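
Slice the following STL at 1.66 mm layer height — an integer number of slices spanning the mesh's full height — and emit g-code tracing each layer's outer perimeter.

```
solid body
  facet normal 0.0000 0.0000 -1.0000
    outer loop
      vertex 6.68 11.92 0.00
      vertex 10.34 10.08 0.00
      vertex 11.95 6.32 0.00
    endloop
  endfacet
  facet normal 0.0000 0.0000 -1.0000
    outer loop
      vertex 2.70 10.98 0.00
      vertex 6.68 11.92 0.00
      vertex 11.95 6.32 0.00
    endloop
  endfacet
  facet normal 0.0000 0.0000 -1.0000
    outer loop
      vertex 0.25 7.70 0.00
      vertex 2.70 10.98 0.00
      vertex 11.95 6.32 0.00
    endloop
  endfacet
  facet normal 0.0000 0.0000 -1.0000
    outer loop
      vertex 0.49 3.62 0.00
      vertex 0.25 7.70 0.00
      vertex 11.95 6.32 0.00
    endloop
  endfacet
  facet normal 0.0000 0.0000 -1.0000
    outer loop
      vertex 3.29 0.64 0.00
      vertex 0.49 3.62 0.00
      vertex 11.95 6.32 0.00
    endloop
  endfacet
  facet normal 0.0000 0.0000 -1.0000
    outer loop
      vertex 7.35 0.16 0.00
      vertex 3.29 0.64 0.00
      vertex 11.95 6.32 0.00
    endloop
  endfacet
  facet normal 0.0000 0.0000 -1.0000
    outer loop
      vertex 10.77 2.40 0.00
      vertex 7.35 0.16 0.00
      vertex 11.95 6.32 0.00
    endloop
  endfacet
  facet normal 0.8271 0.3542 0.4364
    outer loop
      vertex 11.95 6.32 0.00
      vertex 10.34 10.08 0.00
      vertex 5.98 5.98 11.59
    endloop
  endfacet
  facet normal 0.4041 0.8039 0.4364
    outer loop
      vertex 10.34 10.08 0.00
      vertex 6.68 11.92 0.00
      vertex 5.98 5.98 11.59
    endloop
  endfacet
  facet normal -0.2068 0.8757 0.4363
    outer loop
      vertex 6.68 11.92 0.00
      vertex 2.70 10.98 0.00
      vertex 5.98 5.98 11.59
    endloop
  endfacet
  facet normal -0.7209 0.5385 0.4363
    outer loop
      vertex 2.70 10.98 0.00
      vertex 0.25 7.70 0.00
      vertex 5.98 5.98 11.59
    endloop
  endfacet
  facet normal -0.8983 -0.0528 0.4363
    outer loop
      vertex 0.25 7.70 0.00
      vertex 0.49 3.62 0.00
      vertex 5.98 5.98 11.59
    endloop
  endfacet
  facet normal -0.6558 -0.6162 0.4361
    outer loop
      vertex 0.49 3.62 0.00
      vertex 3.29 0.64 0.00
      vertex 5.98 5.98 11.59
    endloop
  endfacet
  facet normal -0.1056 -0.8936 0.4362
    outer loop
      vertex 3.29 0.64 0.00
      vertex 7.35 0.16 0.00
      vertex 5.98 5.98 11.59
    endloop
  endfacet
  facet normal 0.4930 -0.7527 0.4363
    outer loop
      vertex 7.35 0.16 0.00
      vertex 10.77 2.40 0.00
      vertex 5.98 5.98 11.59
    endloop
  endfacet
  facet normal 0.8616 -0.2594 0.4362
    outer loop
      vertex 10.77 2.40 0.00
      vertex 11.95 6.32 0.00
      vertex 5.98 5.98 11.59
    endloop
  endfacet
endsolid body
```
; perimeter-only toolpath
G21 ; units = mm
G90 ; absolute positioning
G28 ; home
; layer 1
G0 Z1.66
G0 X11.10 Y6.27
G1 X9.72 Y9.49
G1 X6.58 Y11.07
G1 X3.17 Y10.27
G1 X1.07 Y7.45
G1 X1.27 Y3.96
G1 X3.67 Y1.40
G1 X7.15 Y0.99
G1 X10.09 Y2.91
G1 X11.10 Y6.27
; layer 2
G0 Z3.31
G0 X10.24 Y6.22
G1 X9.09 Y8.91
G1 X6.48 Y10.22
G1 X3.64 Y9.55
G1 X1.89 Y7.21
G1 X2.06 Y4.29
G1 X4.06 Y2.17
G1 X6.96 Y1.82
G1 X9.40 Y3.42
G1 X10.24 Y6.22
; layer 3
G0 Z4.97
G0 X9.39 Y6.17
G1 X8.47 Y8.32
G1 X6.38 Y9.37
G1 X4.11 Y8.84
G1 X2.71 Y6.96
G1 X2.84 Y4.63
G1 X4.44 Y2.93
G1 X6.76 Y2.65
G1 X8.72 Y3.93
G1 X9.39 Y6.17
; layer 4
G0 Z6.62
G0 X8.54 Y6.13
G1 X7.85 Y7.74
G1 X6.28 Y8.53
G1 X4.57 Y8.12
G1 X3.52 Y6.72
G1 X3.63 Y4.97
G1 X4.83 Y3.69
G1 X6.57 Y3.49
G1 X8.03 Y4.45
G1 X8.54 Y6.13
; layer 5
G0 Z8.28
G0 X7.69 Y6.08
G1 X7.23 Y7.15
G1 X6.18 Y7.68
G1 X5.04 Y7.41
G1 X4.34 Y6.47
G1 X4.41 Y5.31
G1 X5.21 Y4.45
G1 X6.37 Y4.32
G1 X7.35 Y4.96
G1 X7.69 Y6.08
; layer 6
G0 Z9.93
G0 X6.83 Y6.03
G1 X6.60 Y6.57
G1 X6.08 Y6.83
G1 X5.51 Y6.69
G1 X5.16 Y6.23
G1 X5.20 Y5.64
G1 X5.60 Y5.22
G1 X6.18 Y5.15
G1 X6.66 Y5.47
G1 X6.83 Y6.03
M2 ; end

The solid is a regular 9-sided pyramid, base circumscribed radius ≈ 5.98 mm, apex at z ≈ 11.6 mm. Slicing at Δz = 1.66 mm — 7 equal slices spanning the solid's height, so layer i sits at z = i·h/7 — gives 6 non-empty perimeters. Each is a 9-segment closed polygon; G0 lifts to the layer z and rapids to the start vertex, then G1 traces the edges. The cross-section shrinks linearly with z (the slice at the apex is degenerate and omitted).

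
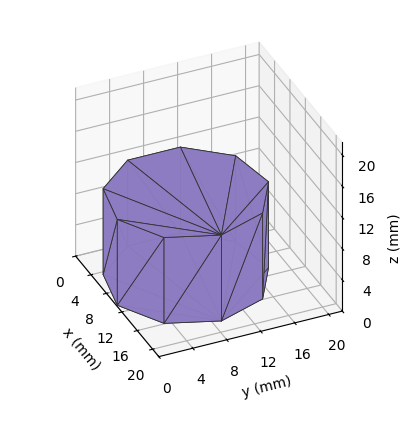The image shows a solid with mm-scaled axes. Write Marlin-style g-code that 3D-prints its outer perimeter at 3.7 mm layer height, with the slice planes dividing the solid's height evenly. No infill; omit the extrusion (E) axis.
Reading the render: the shape is a regular 9-sided prism (a cylinder approximated with 9 flat sides), circumscribed radius ≈ 9 mm, height ≈ 11 mm (dimensions read to the nearest mm from the axis ticks). For the g-code, the solid's height is divided into equal slices at the stated Δz and each level perimeter traced with G1 moves after a G0 lift.

; perimeter-only toolpath
G21 ; units = mm
G90 ; absolute positioning
G28 ; home
; layer 1
G0 Z3.7
G0 X18.0 Y9.0
G1 X15.9 Y14.8
G1 X10.6 Y17.9
G1 X4.5 Y16.8
G1 X0.5 Y12.1
G1 X0.5 Y5.9
G1 X4.5 Y1.2
G1 X10.6 Y0.1
G1 X15.9 Y3.2
G1 X18.0 Y9.0
; layer 2
G0 Z7.3
G0 X18.0 Y9.0
G1 X15.9 Y14.8
G1 X10.6 Y17.9
G1 X4.5 Y16.8
G1 X0.5 Y12.1
G1 X0.5 Y5.9
G1 X4.5 Y1.2
G1 X10.6 Y0.1
G1 X15.9 Y3.2
G1 X18.0 Y9.0
; layer 3
G0 Z11.0
G0 X18.0 Y9.0
G1 X15.9 Y14.8
G1 X10.6 Y17.9
G1 X4.5 Y16.8
G1 X0.5 Y12.1
G1 X0.5 Y5.9
G1 X4.5 Y1.2
G1 X10.6 Y0.1
G1 X15.9 Y3.2
G1 X18.0 Y9.0
M2 ; end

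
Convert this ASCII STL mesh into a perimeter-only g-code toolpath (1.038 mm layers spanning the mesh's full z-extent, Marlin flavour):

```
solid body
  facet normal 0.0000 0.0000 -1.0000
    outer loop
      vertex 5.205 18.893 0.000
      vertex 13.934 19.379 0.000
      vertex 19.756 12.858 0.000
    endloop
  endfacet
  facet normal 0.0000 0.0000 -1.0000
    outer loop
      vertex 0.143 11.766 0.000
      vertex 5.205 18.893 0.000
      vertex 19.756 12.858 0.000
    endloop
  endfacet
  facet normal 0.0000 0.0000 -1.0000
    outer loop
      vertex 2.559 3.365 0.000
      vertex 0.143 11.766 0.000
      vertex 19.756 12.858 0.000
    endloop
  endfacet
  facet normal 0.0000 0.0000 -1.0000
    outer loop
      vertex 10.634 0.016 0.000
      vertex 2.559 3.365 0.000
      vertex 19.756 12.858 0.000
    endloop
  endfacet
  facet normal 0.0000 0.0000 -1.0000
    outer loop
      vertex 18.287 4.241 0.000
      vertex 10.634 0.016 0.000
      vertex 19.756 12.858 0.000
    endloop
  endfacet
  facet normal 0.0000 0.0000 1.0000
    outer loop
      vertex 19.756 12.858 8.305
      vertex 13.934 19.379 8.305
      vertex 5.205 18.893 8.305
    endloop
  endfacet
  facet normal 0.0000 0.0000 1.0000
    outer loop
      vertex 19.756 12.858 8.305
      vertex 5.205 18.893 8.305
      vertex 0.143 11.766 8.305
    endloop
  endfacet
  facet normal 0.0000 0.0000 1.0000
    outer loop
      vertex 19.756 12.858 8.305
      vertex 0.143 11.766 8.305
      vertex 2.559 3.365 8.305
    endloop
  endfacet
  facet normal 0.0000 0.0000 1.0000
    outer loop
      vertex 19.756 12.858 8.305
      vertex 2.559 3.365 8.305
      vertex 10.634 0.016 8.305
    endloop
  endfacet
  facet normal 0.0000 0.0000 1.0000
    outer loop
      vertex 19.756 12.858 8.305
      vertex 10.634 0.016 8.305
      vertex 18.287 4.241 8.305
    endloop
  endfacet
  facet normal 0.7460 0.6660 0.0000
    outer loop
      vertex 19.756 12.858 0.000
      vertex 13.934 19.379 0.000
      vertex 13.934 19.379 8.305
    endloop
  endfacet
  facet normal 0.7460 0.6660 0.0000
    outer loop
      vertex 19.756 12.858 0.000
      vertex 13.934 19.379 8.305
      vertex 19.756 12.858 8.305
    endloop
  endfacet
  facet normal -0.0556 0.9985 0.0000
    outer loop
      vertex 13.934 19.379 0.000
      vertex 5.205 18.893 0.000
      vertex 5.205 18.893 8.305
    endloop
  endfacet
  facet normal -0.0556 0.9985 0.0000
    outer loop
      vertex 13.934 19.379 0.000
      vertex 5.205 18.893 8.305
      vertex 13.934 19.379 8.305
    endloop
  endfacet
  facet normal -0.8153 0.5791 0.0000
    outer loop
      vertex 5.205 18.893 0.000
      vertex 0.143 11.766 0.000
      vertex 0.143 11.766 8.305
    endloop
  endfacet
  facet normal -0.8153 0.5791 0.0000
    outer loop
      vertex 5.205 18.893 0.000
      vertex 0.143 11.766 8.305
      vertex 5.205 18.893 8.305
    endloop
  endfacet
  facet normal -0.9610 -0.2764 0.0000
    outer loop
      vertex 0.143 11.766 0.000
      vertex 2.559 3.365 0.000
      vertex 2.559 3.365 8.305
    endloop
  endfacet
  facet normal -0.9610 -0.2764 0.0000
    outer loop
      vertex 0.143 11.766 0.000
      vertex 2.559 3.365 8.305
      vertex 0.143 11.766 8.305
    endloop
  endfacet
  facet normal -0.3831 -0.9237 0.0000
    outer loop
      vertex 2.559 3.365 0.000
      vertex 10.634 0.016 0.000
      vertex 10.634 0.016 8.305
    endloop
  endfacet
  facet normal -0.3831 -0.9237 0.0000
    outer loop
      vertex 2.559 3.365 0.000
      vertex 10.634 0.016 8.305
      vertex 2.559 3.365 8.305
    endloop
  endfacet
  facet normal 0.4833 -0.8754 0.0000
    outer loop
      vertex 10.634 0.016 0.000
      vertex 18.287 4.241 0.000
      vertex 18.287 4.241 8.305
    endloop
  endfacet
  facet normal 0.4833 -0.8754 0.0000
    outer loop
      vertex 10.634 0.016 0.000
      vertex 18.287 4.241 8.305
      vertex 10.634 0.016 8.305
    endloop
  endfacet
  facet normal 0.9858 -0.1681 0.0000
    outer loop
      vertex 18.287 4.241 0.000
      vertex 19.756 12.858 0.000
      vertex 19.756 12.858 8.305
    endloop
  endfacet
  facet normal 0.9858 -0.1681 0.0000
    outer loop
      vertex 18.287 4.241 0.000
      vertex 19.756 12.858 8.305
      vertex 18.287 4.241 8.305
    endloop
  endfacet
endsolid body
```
; perimeter-only toolpath
G21 ; units = mm
G90 ; absolute positioning
G28 ; home
; layer 1
G0 Z1.038
G0 X19.756 Y12.858
G1 X13.934 Y19.379
G1 X5.205 Y18.893
G1 X0.143 Y11.766
G1 X2.559 Y3.365
G1 X10.634 Y0.016
G1 X18.287 Y4.241
G1 X19.756 Y12.858
; layer 2
G0 Z2.076
G0 X19.756 Y12.858
G1 X13.934 Y19.379
G1 X5.205 Y18.893
G1 X0.143 Y11.766
G1 X2.559 Y3.365
G1 X10.634 Y0.016
G1 X18.287 Y4.241
G1 X19.756 Y12.858
; layer 3
G0 Z3.114
G0 X19.756 Y12.858
G1 X13.934 Y19.379
G1 X5.205 Y18.893
G1 X0.143 Y11.766
G1 X2.559 Y3.365
G1 X10.634 Y0.016
G1 X18.287 Y4.241
G1 X19.756 Y12.858
; layer 4
G0 Z4.152
G0 X19.756 Y12.858
G1 X13.934 Y19.379
G1 X5.205 Y18.893
G1 X0.143 Y11.766
G1 X2.559 Y3.365
G1 X10.634 Y0.016
G1 X18.287 Y4.241
G1 X19.756 Y12.858
; layer 5
G0 Z5.191
G0 X19.756 Y12.858
G1 X13.934 Y19.379
G1 X5.205 Y18.893
G1 X0.143 Y11.766
G1 X2.559 Y3.365
G1 X10.634 Y0.016
G1 X18.287 Y4.241
G1 X19.756 Y12.858
; layer 6
G0 Z6.229
G0 X19.756 Y12.858
G1 X13.934 Y19.379
G1 X5.205 Y18.893
G1 X0.143 Y11.766
G1 X2.559 Y3.365
G1 X10.634 Y0.016
G1 X18.287 Y4.241
G1 X19.756 Y12.858
; layer 7
G0 Z7.267
G0 X19.756 Y12.858
G1 X13.934 Y19.379
G1 X5.205 Y18.893
G1 X0.143 Y11.766
G1 X2.559 Y3.365
G1 X10.634 Y0.016
G1 X18.287 Y4.241
G1 X19.756 Y12.858
; layer 8
G0 Z8.305
G0 X19.756 Y12.858
G1 X13.934 Y19.379
G1 X5.205 Y18.893
G1 X0.143 Y11.766
G1 X2.559 Y3.365
G1 X10.634 Y0.016
G1 X18.287 Y4.241
G1 X19.756 Y12.858
M2 ; end

The solid is a regular 7-sided prism (a cylinder approximated with 7 flat sides), circumscribed radius ≈ 10.1 mm, height ≈ 8.3 mm. Slicing at Δz = 1.038 mm — 8 equal slices spanning the solid's height, so layer i sits at z = i·h/8 — gives 8 non-empty perimeters. Each is a 7-segment closed polygon; G0 lifts to the layer z and rapids to the start vertex, then G1 traces the edges.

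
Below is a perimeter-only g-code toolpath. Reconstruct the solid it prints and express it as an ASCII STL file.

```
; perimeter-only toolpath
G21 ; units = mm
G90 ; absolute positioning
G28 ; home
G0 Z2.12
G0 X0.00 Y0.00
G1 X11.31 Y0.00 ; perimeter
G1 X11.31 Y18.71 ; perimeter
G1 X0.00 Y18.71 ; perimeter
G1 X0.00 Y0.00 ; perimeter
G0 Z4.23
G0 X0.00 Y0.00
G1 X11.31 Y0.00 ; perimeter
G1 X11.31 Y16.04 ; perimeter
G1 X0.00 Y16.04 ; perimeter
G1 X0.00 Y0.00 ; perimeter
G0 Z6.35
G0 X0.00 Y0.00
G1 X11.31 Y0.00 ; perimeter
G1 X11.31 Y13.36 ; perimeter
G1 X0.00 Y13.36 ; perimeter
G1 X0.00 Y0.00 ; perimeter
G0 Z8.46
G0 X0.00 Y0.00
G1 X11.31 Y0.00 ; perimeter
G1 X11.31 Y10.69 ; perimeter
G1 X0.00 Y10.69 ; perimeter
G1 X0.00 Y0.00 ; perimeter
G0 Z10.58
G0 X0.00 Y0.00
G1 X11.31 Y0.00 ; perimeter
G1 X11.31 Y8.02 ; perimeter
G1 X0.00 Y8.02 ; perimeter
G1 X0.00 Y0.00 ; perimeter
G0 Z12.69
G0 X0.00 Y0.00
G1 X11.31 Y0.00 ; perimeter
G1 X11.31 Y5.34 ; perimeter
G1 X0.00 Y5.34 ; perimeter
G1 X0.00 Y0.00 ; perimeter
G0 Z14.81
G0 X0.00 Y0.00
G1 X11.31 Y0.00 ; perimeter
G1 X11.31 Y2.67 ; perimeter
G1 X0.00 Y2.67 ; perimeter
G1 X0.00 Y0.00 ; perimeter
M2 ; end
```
solid part
  facet normal 0.0000 0.0000 -1.0000
    outer loop
      vertex 11.31 21.38 0.00
      vertex 11.31 0.00 0.00
      vertex 0.00 0.00 0.00
    endloop
  endfacet
  facet normal 0.0000 0.0000 -1.0000
    outer loop
      vertex 0.00 21.38 0.00
      vertex 11.31 21.38 0.00
      vertex 0.00 0.00 0.00
    endloop
  endfacet
  facet normal 0.0000 -1.0000 0.0000
    outer loop
      vertex 0.00 0.00 0.00
      vertex 11.31 0.00 0.00
      vertex 11.31 0.00 16.92
    endloop
  endfacet
  facet normal 0.0000 -1.0000 0.0000
    outer loop
      vertex 0.00 0.00 0.00
      vertex 11.31 0.00 16.92
      vertex 0.00 0.00 16.92
    endloop
  endfacet
  facet normal 0.0000 0.6206 0.7841
    outer loop
      vertex 0.00 0.00 16.92
      vertex 11.31 0.00 16.92
      vertex 11.31 21.38 0.00
    endloop
  endfacet
  facet normal 0.0000 0.6206 0.7841
    outer loop
      vertex 0.00 0.00 16.92
      vertex 11.31 21.38 0.00
      vertex 0.00 21.38 0.00
    endloop
  endfacet
  facet normal -1.0000 0.0000 0.0000
    outer loop
      vertex 0.00 0.00 16.92
      vertex 0.00 21.38 0.00
      vertex 0.00 0.00 0.00
    endloop
  endfacet
  facet normal 1.0000 0.0000 0.0000
    outer loop
      vertex 11.31 0.00 0.00
      vertex 11.31 21.38 0.00
      vertex 11.31 0.00 16.92
    endloop
  endfacet
endsolid part

The G0 Z moves step by Δz≈2.12 mm. The G1 loops shrink linearly with z, so the solid tapers from its base footprint up to z≈16.9. Closing with a flat bottom cap and the tapered top and triangulating gives 8 facets — a wedge (ramp): 11.3 × 21.4 mm base, rising to 16.9 mm along the y=0 edge and sloping linearly to z=0 at y=21.4.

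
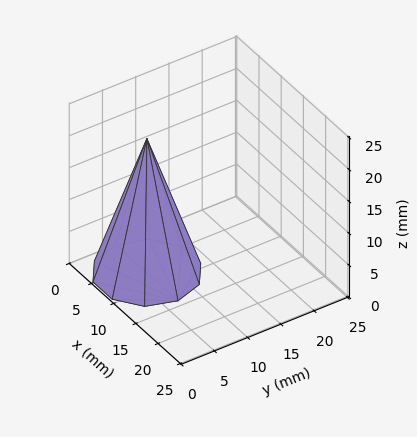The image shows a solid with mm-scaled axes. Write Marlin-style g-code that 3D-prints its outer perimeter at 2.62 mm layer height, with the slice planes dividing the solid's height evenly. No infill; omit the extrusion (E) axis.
Reading the render: the shape is a regular 10-sided pyramid, base circumscribed radius ≈ 7 mm, apex at z ≈ 21 mm (dimensions read to the nearest mm from the axis ticks). For the g-code, the solid's height is divided into equal slices at the stated Δz and each level perimeter traced with G1 moves after a G0 lift.

; perimeter-only toolpath
G21 ; units = mm
G90 ; absolute positioning
G28 ; home
; layer 1
G0 Z2.62
G0 X13.12 Y7.00
G1 X11.95 Y10.60
G1 X8.89 Y12.83
G1 X5.11 Y12.83
G1 X2.05 Y10.60
G1 X0.88 Y7.00
G1 X2.05 Y3.40
G1 X5.11 Y1.17
G1 X8.89 Y1.17
G1 X11.95 Y3.40
G1 X13.12 Y7.00
; layer 2
G0 Z5.25
G0 X12.25 Y7.00
G1 X11.25 Y10.08
G1 X8.62 Y12.00
G1 X5.38 Y12.00
G1 X2.75 Y10.08
G1 X1.75 Y7.00
G1 X2.75 Y3.92
G1 X5.38 Y2.00
G1 X8.62 Y2.00
G1 X11.25 Y3.92
G1 X12.25 Y7.00
; layer 3
G0 Z7.88
G0 X11.38 Y7.00
G1 X10.54 Y9.57
G1 X8.35 Y11.16
G1 X5.65 Y11.16
G1 X3.46 Y9.57
G1 X2.62 Y7.00
G1 X3.46 Y4.43
G1 X5.65 Y2.84
G1 X8.35 Y2.84
G1 X10.54 Y4.43
G1 X11.38 Y7.00
; layer 4
G0 Z10.50
G0 X10.50 Y7.00
G1 X9.83 Y9.05
G1 X8.08 Y10.33
G1 X5.92 Y10.33
G1 X4.17 Y9.05
G1 X3.50 Y7.00
G1 X4.17 Y4.95
G1 X5.92 Y3.67
G1 X8.08 Y3.67
G1 X9.83 Y4.95
G1 X10.50 Y7.00
; layer 5
G0 Z13.12
G0 X9.62 Y7.00
G1 X9.12 Y8.54
G1 X7.81 Y9.50
G1 X6.19 Y9.50
G1 X4.88 Y8.54
G1 X4.38 Y7.00
G1 X4.88 Y5.46
G1 X6.19 Y4.50
G1 X7.81 Y4.50
G1 X9.12 Y5.46
G1 X9.62 Y7.00
; layer 6
G0 Z15.75
G0 X8.75 Y7.00
G1 X8.41 Y8.03
G1 X7.54 Y8.66
G1 X6.46 Y8.66
G1 X5.58 Y8.03
G1 X5.25 Y7.00
G1 X5.58 Y5.97
G1 X6.46 Y5.33
G1 X7.54 Y5.33
G1 X8.41 Y5.97
G1 X8.75 Y7.00
; layer 7
G0 Z18.38
G0 X7.88 Y7.00
G1 X7.71 Y7.51
G1 X7.27 Y7.83
G1 X6.73 Y7.83
G1 X6.29 Y7.51
G1 X6.12 Y7.00
G1 X6.29 Y6.49
G1 X6.73 Y6.17
G1 X7.27 Y6.17
G1 X7.71 Y6.49
G1 X7.88 Y7.00
M2 ; end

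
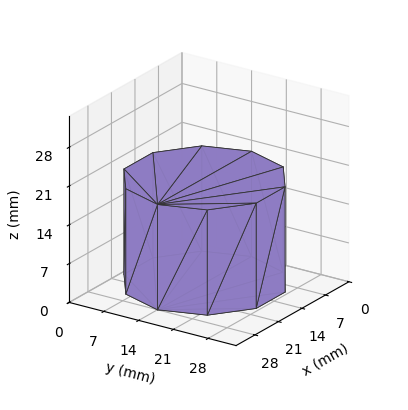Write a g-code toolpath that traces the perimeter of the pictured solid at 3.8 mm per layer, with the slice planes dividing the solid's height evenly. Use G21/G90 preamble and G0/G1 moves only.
Reading the render: the shape is a regular 10-sided prism (a cylinder approximated with 10 flat sides), circumscribed radius ≈ 14 mm, height ≈ 19 mm (dimensions read to the nearest mm from the axis ticks). For the g-code, the solid's height is divided into equal slices at the stated Δz and each level perimeter traced with G1 moves after a G0 lift.

; perimeter-only toolpath
G21 ; units = mm
G90 ; absolute positioning
G28 ; home
; layer 1
G0 Z3.8
G0 X28.0 Y14.0
G1 X25.3 Y22.2
G1 X18.3 Y27.3
G1 X9.7 Y27.3
G1 X2.7 Y22.2
G1 X0.0 Y14.0
G1 X2.7 Y5.8
G1 X9.7 Y0.7
G1 X18.3 Y0.7
G1 X25.3 Y5.8
G1 X28.0 Y14.0
; layer 2
G0 Z7.6
G0 X28.0 Y14.0
G1 X25.3 Y22.2
G1 X18.3 Y27.3
G1 X9.7 Y27.3
G1 X2.7 Y22.2
G1 X0.0 Y14.0
G1 X2.7 Y5.8
G1 X9.7 Y0.7
G1 X18.3 Y0.7
G1 X25.3 Y5.8
G1 X28.0 Y14.0
; layer 3
G0 Z11.4
G0 X28.0 Y14.0
G1 X25.3 Y22.2
G1 X18.3 Y27.3
G1 X9.7 Y27.3
G1 X2.7 Y22.2
G1 X0.0 Y14.0
G1 X2.7 Y5.8
G1 X9.7 Y0.7
G1 X18.3 Y0.7
G1 X25.3 Y5.8
G1 X28.0 Y14.0
; layer 4
G0 Z15.2
G0 X28.0 Y14.0
G1 X25.3 Y22.2
G1 X18.3 Y27.3
G1 X9.7 Y27.3
G1 X2.7 Y22.2
G1 X0.0 Y14.0
G1 X2.7 Y5.8
G1 X9.7 Y0.7
G1 X18.3 Y0.7
G1 X25.3 Y5.8
G1 X28.0 Y14.0
; layer 5
G0 Z19.0
G0 X28.0 Y14.0
G1 X25.3 Y22.2
G1 X18.3 Y27.3
G1 X9.7 Y27.3
G1 X2.7 Y22.2
G1 X0.0 Y14.0
G1 X2.7 Y5.8
G1 X9.7 Y0.7
G1 X18.3 Y0.7
G1 X25.3 Y5.8
G1 X28.0 Y14.0
M2 ; end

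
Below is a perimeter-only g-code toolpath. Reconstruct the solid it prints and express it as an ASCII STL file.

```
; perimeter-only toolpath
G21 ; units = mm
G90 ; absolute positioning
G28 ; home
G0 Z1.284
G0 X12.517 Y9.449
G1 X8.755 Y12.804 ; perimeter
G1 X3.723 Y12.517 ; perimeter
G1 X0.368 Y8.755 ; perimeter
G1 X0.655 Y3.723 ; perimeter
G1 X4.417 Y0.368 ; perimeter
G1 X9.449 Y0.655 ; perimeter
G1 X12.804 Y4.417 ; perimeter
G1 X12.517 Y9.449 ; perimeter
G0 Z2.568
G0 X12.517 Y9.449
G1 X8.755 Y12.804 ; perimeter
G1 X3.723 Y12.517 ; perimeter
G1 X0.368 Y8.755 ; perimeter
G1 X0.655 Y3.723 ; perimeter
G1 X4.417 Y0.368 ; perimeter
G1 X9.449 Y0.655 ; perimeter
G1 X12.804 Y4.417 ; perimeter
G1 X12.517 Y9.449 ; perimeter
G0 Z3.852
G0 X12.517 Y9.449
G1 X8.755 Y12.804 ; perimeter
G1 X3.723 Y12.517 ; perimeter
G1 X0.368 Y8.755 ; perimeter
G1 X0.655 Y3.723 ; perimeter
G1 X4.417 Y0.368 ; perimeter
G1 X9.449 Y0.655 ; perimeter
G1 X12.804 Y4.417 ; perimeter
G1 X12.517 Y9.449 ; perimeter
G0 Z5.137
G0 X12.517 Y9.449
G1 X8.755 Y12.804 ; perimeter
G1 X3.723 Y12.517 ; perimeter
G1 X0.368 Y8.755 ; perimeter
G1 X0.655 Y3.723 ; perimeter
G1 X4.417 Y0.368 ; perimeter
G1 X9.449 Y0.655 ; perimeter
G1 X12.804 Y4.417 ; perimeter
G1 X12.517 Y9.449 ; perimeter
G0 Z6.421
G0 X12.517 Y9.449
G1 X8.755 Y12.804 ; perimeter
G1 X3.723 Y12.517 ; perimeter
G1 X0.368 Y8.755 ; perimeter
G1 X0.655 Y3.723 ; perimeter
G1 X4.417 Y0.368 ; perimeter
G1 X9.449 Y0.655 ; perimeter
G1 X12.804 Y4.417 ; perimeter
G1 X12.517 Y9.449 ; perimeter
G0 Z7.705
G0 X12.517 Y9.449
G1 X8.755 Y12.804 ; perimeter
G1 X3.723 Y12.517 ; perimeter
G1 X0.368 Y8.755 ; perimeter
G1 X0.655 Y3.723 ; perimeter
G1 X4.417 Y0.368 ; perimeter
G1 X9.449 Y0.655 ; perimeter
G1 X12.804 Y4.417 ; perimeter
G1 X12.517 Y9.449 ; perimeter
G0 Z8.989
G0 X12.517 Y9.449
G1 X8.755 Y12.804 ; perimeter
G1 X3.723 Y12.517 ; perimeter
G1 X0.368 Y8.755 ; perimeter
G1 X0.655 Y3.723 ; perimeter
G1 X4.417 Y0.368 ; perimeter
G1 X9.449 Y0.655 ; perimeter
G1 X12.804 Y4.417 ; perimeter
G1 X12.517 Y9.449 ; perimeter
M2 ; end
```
solid part
  facet normal 0.0000 0.0000 -1.0000
    outer loop
      vertex 3.723 12.517 0.000
      vertex 8.755 12.804 0.000
      vertex 12.517 9.449 0.000
    endloop
  endfacet
  facet normal 0.0000 0.0000 -1.0000
    outer loop
      vertex 0.368 8.755 0.000
      vertex 3.723 12.517 0.000
      vertex 12.517 9.449 0.000
    endloop
  endfacet
  facet normal 0.0000 0.0000 -1.0000
    outer loop
      vertex 0.655 3.723 0.000
      vertex 0.368 8.755 0.000
      vertex 12.517 9.449 0.000
    endloop
  endfacet
  facet normal 0.0000 0.0000 -1.0000
    outer loop
      vertex 4.417 0.368 0.000
      vertex 0.655 3.723 0.000
      vertex 12.517 9.449 0.000
    endloop
  endfacet
  facet normal 0.0000 0.0000 -1.0000
    outer loop
      vertex 9.449 0.655 0.000
      vertex 4.417 0.368 0.000
      vertex 12.517 9.449 0.000
    endloop
  endfacet
  facet normal 0.0000 0.0000 -1.0000
    outer loop
      vertex 12.804 4.417 0.000
      vertex 9.449 0.655 0.000
      vertex 12.517 9.449 0.000
    endloop
  endfacet
  facet normal 0.0000 0.0000 1.0000
    outer loop
      vertex 12.517 9.449 8.989
      vertex 8.755 12.804 8.989
      vertex 3.723 12.517 8.989
    endloop
  endfacet
  facet normal 0.0000 0.0000 1.0000
    outer loop
      vertex 12.517 9.449 8.989
      vertex 3.723 12.517 8.989
      vertex 0.368 8.755 8.989
    endloop
  endfacet
  facet normal 0.0000 0.0000 1.0000
    outer loop
      vertex 12.517 9.449 8.989
      vertex 0.368 8.755 8.989
      vertex 0.655 3.723 8.989
    endloop
  endfacet
  facet normal 0.0000 0.0000 1.0000
    outer loop
      vertex 12.517 9.449 8.989
      vertex 0.655 3.723 8.989
      vertex 4.417 0.368 8.989
    endloop
  endfacet
  facet normal 0.0000 0.0000 1.0000
    outer loop
      vertex 12.517 9.449 8.989
      vertex 4.417 0.368 8.989
      vertex 9.449 0.655 8.989
    endloop
  endfacet
  facet normal 0.0000 0.0000 1.0000
    outer loop
      vertex 12.517 9.449 8.989
      vertex 9.449 0.655 8.989
      vertex 12.804 4.417 8.989
    endloop
  endfacet
  facet normal 0.6656 0.7463 0.0000
    outer loop
      vertex 12.517 9.449 0.000
      vertex 8.755 12.804 0.000
      vertex 8.755 12.804 8.989
    endloop
  endfacet
  facet normal 0.6656 0.7463 0.0000
    outer loop
      vertex 12.517 9.449 0.000
      vertex 8.755 12.804 8.989
      vertex 12.517 9.449 8.989
    endloop
  endfacet
  facet normal -0.0569 0.9984 0.0000
    outer loop
      vertex 8.755 12.804 0.000
      vertex 3.723 12.517 0.000
      vertex 3.723 12.517 8.989
    endloop
  endfacet
  facet normal -0.0569 0.9984 0.0000
    outer loop
      vertex 8.755 12.804 0.000
      vertex 3.723 12.517 8.989
      vertex 8.755 12.804 8.989
    endloop
  endfacet
  facet normal -0.7463 0.6656 0.0000
    outer loop
      vertex 3.723 12.517 0.000
      vertex 0.368 8.755 0.000
      vertex 0.368 8.755 8.989
    endloop
  endfacet
  facet normal -0.7463 0.6656 0.0000
    outer loop
      vertex 3.723 12.517 0.000
      vertex 0.368 8.755 8.989
      vertex 3.723 12.517 8.989
    endloop
  endfacet
  facet normal -0.9984 -0.0569 0.0000
    outer loop
      vertex 0.368 8.755 0.000
      vertex 0.655 3.723 0.000
      vertex 0.655 3.723 8.989
    endloop
  endfacet
  facet normal -0.9984 -0.0569 0.0000
    outer loop
      vertex 0.368 8.755 0.000
      vertex 0.655 3.723 8.989
      vertex 0.368 8.755 8.989
    endloop
  endfacet
  facet normal -0.6656 -0.7463 0.0000
    outer loop
      vertex 0.655 3.723 0.000
      vertex 4.417 0.368 0.000
      vertex 4.417 0.368 8.989
    endloop
  endfacet
  facet normal -0.6656 -0.7463 0.0000
    outer loop
      vertex 0.655 3.723 0.000
      vertex 4.417 0.368 8.989
      vertex 0.655 3.723 8.989
    endloop
  endfacet
  facet normal 0.0569 -0.9984 0.0000
    outer loop
      vertex 4.417 0.368 0.000
      vertex 9.449 0.655 0.000
      vertex 9.449 0.655 8.989
    endloop
  endfacet
  facet normal 0.0569 -0.9984 0.0000
    outer loop
      vertex 4.417 0.368 0.000
      vertex 9.449 0.655 8.989
      vertex 4.417 0.368 8.989
    endloop
  endfacet
  facet normal 0.7463 -0.6656 0.0000
    outer loop
      vertex 9.449 0.655 0.000
      vertex 12.804 4.417 0.000
      vertex 12.804 4.417 8.989
    endloop
  endfacet
  facet normal 0.7463 -0.6656 0.0000
    outer loop
      vertex 9.449 0.655 0.000
      vertex 12.804 4.417 8.989
      vertex 9.449 0.655 8.989
    endloop
  endfacet
  facet normal 0.9984 0.0569 0.0000
    outer loop
      vertex 12.804 4.417 0.000
      vertex 12.517 9.449 0.000
      vertex 12.517 9.449 8.989
    endloop
  endfacet
  facet normal 0.9984 0.0569 0.0000
    outer loop
      vertex 12.804 4.417 0.000
      vertex 12.517 9.449 8.989
      vertex 12.804 4.417 8.989
    endloop
  endfacet
endsolid part

The G0 Z moves step by Δz≈1.284 mm. Every layer's G1 loop is the same polygon, so the solid is a straight extrusion of it from z=0 to z≈8.99. Closing with flat bottom and top caps and triangulating gives 28 facets — a regular 8-sided prism (a cylinder approximated with 8 flat sides), circumscribed radius ≈ 6.59 mm, height ≈ 8.99 mm.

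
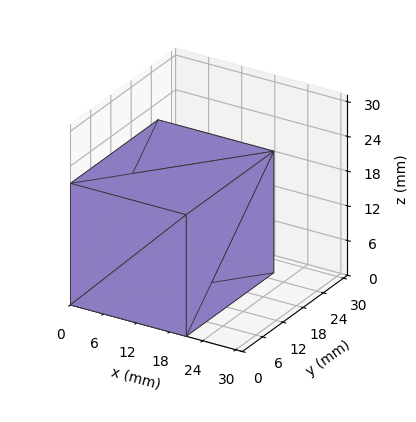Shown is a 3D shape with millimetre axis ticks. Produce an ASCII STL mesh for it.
Reading the render: the shape is a rectangular box, roughly 21 × 26 mm footprint and 21 mm tall (dimensions read to the nearest mm from the axis ticks). For the STL, each face is triangulated and given an outward normal.

solid part
  facet normal 0.0000 0.0000 -1.0000
    outer loop
      vertex 21.00 26.00 0.00
      vertex 21.00 0.00 0.00
      vertex 0.00 0.00 0.00
    endloop
  endfacet
  facet normal 0.0000 0.0000 -1.0000
    outer loop
      vertex 0.00 26.00 0.00
      vertex 21.00 26.00 0.00
      vertex 0.00 0.00 0.00
    endloop
  endfacet
  facet normal 0.0000 0.0000 1.0000
    outer loop
      vertex 0.00 0.00 21.00
      vertex 21.00 0.00 21.00
      vertex 21.00 26.00 21.00
    endloop
  endfacet
  facet normal 0.0000 0.0000 1.0000
    outer loop
      vertex 0.00 0.00 21.00
      vertex 21.00 26.00 21.00
      vertex 0.00 26.00 21.00
    endloop
  endfacet
  facet normal 0.0000 -1.0000 0.0000
    outer loop
      vertex 0.00 0.00 0.00
      vertex 21.00 0.00 0.00
      vertex 21.00 0.00 21.00
    endloop
  endfacet
  facet normal 0.0000 -1.0000 0.0000
    outer loop
      vertex 0.00 0.00 0.00
      vertex 21.00 0.00 21.00
      vertex 0.00 0.00 21.00
    endloop
  endfacet
  facet normal 0.0000 1.0000 0.0000
    outer loop
      vertex 21.00 26.00 21.00
      vertex 21.00 26.00 0.00
      vertex 0.00 26.00 0.00
    endloop
  endfacet
  facet normal 0.0000 1.0000 0.0000
    outer loop
      vertex 0.00 26.00 21.00
      vertex 21.00 26.00 21.00
      vertex 0.00 26.00 0.00
    endloop
  endfacet
  facet normal -1.0000 0.0000 0.0000
    outer loop
      vertex 0.00 26.00 21.00
      vertex 0.00 26.00 0.00
      vertex 0.00 0.00 0.00
    endloop
  endfacet
  facet normal -1.0000 0.0000 0.0000
    outer loop
      vertex 0.00 0.00 21.00
      vertex 0.00 26.00 21.00
      vertex 0.00 0.00 0.00
    endloop
  endfacet
  facet normal 1.0000 0.0000 0.0000
    outer loop
      vertex 21.00 0.00 0.00
      vertex 21.00 26.00 0.00
      vertex 21.00 26.00 21.00
    endloop
  endfacet
  facet normal 1.0000 0.0000 0.0000
    outer loop
      vertex 21.00 0.00 0.00
      vertex 21.00 26.00 21.00
      vertex 21.00 0.00 21.00
    endloop
  endfacet
endsolid part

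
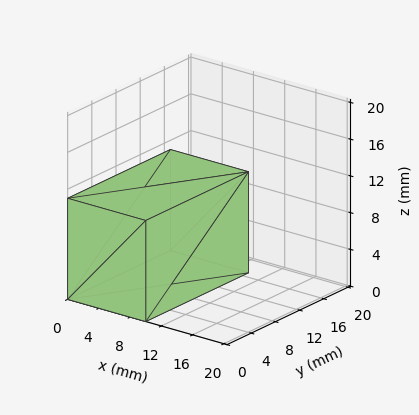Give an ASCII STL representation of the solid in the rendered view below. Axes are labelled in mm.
Reading the render: the shape is a rectangular box, roughly 10 × 17 mm footprint and 11 mm tall (dimensions read to the nearest mm from the axis ticks). For the STL, each face is triangulated and given an outward normal.

solid part
  facet normal 0.0000 0.0000 -1.0000
    outer loop
      vertex 10.00 17.00 0.00
      vertex 10.00 0.00 0.00
      vertex 0.00 0.00 0.00
    endloop
  endfacet
  facet normal 0.0000 0.0000 -1.0000
    outer loop
      vertex 0.00 17.00 0.00
      vertex 10.00 17.00 0.00
      vertex 0.00 0.00 0.00
    endloop
  endfacet
  facet normal 0.0000 0.0000 1.0000
    outer loop
      vertex 0.00 0.00 11.00
      vertex 10.00 0.00 11.00
      vertex 10.00 17.00 11.00
    endloop
  endfacet
  facet normal 0.0000 0.0000 1.0000
    outer loop
      vertex 0.00 0.00 11.00
      vertex 10.00 17.00 11.00
      vertex 0.00 17.00 11.00
    endloop
  endfacet
  facet normal 0.0000 -1.0000 0.0000
    outer loop
      vertex 0.00 0.00 0.00
      vertex 10.00 0.00 0.00
      vertex 10.00 0.00 11.00
    endloop
  endfacet
  facet normal 0.0000 -1.0000 0.0000
    outer loop
      vertex 0.00 0.00 0.00
      vertex 10.00 0.00 11.00
      vertex 0.00 0.00 11.00
    endloop
  endfacet
  facet normal 0.0000 1.0000 0.0000
    outer loop
      vertex 10.00 17.00 11.00
      vertex 10.00 17.00 0.00
      vertex 0.00 17.00 0.00
    endloop
  endfacet
  facet normal 0.0000 1.0000 0.0000
    outer loop
      vertex 0.00 17.00 11.00
      vertex 10.00 17.00 11.00
      vertex 0.00 17.00 0.00
    endloop
  endfacet
  facet normal -1.0000 0.0000 0.0000
    outer loop
      vertex 0.00 17.00 11.00
      vertex 0.00 17.00 0.00
      vertex 0.00 0.00 0.00
    endloop
  endfacet
  facet normal -1.0000 0.0000 0.0000
    outer loop
      vertex 0.00 0.00 11.00
      vertex 0.00 17.00 11.00
      vertex 0.00 0.00 0.00
    endloop
  endfacet
  facet normal 1.0000 0.0000 0.0000
    outer loop
      vertex 10.00 0.00 0.00
      vertex 10.00 17.00 0.00
      vertex 10.00 17.00 11.00
    endloop
  endfacet
  facet normal 1.0000 0.0000 0.0000
    outer loop
      vertex 10.00 0.00 0.00
      vertex 10.00 17.00 11.00
      vertex 10.00 0.00 11.00
    endloop
  endfacet
endsolid part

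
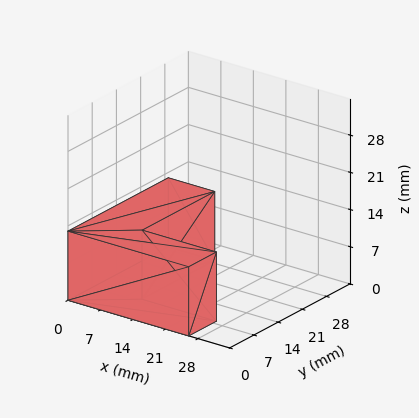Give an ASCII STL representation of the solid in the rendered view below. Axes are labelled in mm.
Reading the render: the shape is an L-shaped prism: outer 26 × 29 mm, arm thicknesses ≈ 8 mm (horizontal) and 10 mm (vertical), extruded 13 mm in z (dimensions read to the nearest mm from the axis ticks). For the STL, each face is triangulated and given an outward normal.

solid part
  facet normal 0.0000 0.0000 -1.0000
    outer loop
      vertex 26.0 8.0 0.0
      vertex 26.0 0.0 0.0
      vertex 0.0 0.0 0.0
    endloop
  endfacet
  facet normal 0.0000 0.0000 -1.0000
    outer loop
      vertex 10.0 8.0 0.0
      vertex 26.0 8.0 0.0
      vertex 0.0 0.0 0.0
    endloop
  endfacet
  facet normal 0.0000 0.0000 -1.0000
    outer loop
      vertex 10.0 29.0 0.0
      vertex 10.0 8.0 0.0
      vertex 0.0 0.0 0.0
    endloop
  endfacet
  facet normal 0.0000 0.0000 -1.0000
    outer loop
      vertex 0.0 29.0 0.0
      vertex 10.0 29.0 0.0
      vertex 0.0 0.0 0.0
    endloop
  endfacet
  facet normal 0.0000 0.0000 1.0000
    outer loop
      vertex 0.0 0.0 13.0
      vertex 26.0 0.0 13.0
      vertex 26.0 8.0 13.0
    endloop
  endfacet
  facet normal 0.0000 0.0000 1.0000
    outer loop
      vertex 0.0 0.0 13.0
      vertex 26.0 8.0 13.0
      vertex 10.0 8.0 13.0
    endloop
  endfacet
  facet normal 0.0000 0.0000 1.0000
    outer loop
      vertex 0.0 0.0 13.0
      vertex 10.0 8.0 13.0
      vertex 10.0 29.0 13.0
    endloop
  endfacet
  facet normal 0.0000 0.0000 1.0000
    outer loop
      vertex 0.0 0.0 13.0
      vertex 10.0 29.0 13.0
      vertex 0.0 29.0 13.0
    endloop
  endfacet
  facet normal 0.0000 -1.0000 0.0000
    outer loop
      vertex 0.0 0.0 0.0
      vertex 26.0 0.0 0.0
      vertex 26.0 0.0 13.0
    endloop
  endfacet
  facet normal 0.0000 -1.0000 0.0000
    outer loop
      vertex 0.0 0.0 0.0
      vertex 26.0 0.0 13.0
      vertex 0.0 0.0 13.0
    endloop
  endfacet
  facet normal 1.0000 0.0000 0.0000
    outer loop
      vertex 26.0 0.0 0.0
      vertex 26.0 8.0 0.0
      vertex 26.0 8.0 13.0
    endloop
  endfacet
  facet normal 1.0000 0.0000 0.0000
    outer loop
      vertex 26.0 0.0 0.0
      vertex 26.0 8.0 13.0
      vertex 26.0 0.0 13.0
    endloop
  endfacet
  facet normal 0.0000 1.0000 0.0000
    outer loop
      vertex 26.0 8.0 0.0
      vertex 10.0 8.0 0.0
      vertex 10.0 8.0 13.0
    endloop
  endfacet
  facet normal 0.0000 1.0000 0.0000
    outer loop
      vertex 26.0 8.0 0.0
      vertex 10.0 8.0 13.0
      vertex 26.0 8.0 13.0
    endloop
  endfacet
  facet normal 1.0000 0.0000 0.0000
    outer loop
      vertex 10.0 8.0 0.0
      vertex 10.0 29.0 0.0
      vertex 10.0 29.0 13.0
    endloop
  endfacet
  facet normal 1.0000 0.0000 0.0000
    outer loop
      vertex 10.0 8.0 0.0
      vertex 10.0 29.0 13.0
      vertex 10.0 8.0 13.0
    endloop
  endfacet
  facet normal 0.0000 1.0000 0.0000
    outer loop
      vertex 10.0 29.0 0.0
      vertex 0.0 29.0 0.0
      vertex 0.0 29.0 13.0
    endloop
  endfacet
  facet normal 0.0000 1.0000 0.0000
    outer loop
      vertex 10.0 29.0 0.0
      vertex 0.0 29.0 13.0
      vertex 10.0 29.0 13.0
    endloop
  endfacet
  facet normal -1.0000 0.0000 0.0000
    outer loop
      vertex 0.0 29.0 0.0
      vertex 0.0 0.0 0.0
      vertex 0.0 0.0 13.0
    endloop
  endfacet
  facet normal -1.0000 0.0000 0.0000
    outer loop
      vertex 0.0 29.0 0.0
      vertex 0.0 0.0 13.0
      vertex 0.0 29.0 13.0
    endloop
  endfacet
endsolid part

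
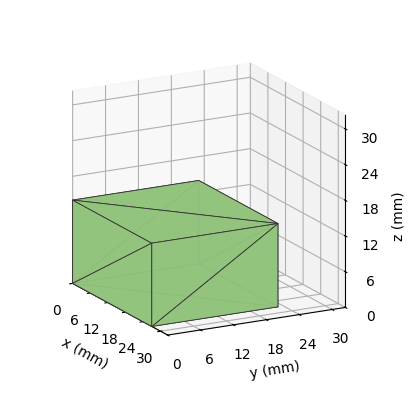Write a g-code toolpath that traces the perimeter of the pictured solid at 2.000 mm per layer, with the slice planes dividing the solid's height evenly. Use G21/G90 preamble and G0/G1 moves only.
Reading the render: the shape is a rectangular box, roughly 27 × 23 mm footprint and 14 mm tall (dimensions read to the nearest mm from the axis ticks). For the g-code, the solid's height is divided into equal slices at the stated Δz and each level perimeter traced with G1 moves after a G0 lift.

; perimeter-only toolpath
G21 ; units = mm
G90 ; absolute positioning
G28 ; home
; layer 1
G0 Z2.000
G0 X0.000 Y0.000
G1 X27.000 Y0.000
G1 X27.000 Y23.000
G1 X0.000 Y23.000
G1 X0.000 Y0.000
; layer 2
G0 Z4.000
G0 X0.000 Y0.000
G1 X27.000 Y0.000
G1 X27.000 Y23.000
G1 X0.000 Y23.000
G1 X0.000 Y0.000
; layer 3
G0 Z6.000
G0 X0.000 Y0.000
G1 X27.000 Y0.000
G1 X27.000 Y23.000
G1 X0.000 Y23.000
G1 X0.000 Y0.000
; layer 4
G0 Z8.000
G0 X0.000 Y0.000
G1 X27.000 Y0.000
G1 X27.000 Y23.000
G1 X0.000 Y23.000
G1 X0.000 Y0.000
; layer 5
G0 Z10.000
G0 X0.000 Y0.000
G1 X27.000 Y0.000
G1 X27.000 Y23.000
G1 X0.000 Y23.000
G1 X0.000 Y0.000
; layer 6
G0 Z12.000
G0 X0.000 Y0.000
G1 X27.000 Y0.000
G1 X27.000 Y23.000
G1 X0.000 Y23.000
G1 X0.000 Y0.000
; layer 7
G0 Z14.000
G0 X0.000 Y0.000
G1 X27.000 Y0.000
G1 X27.000 Y23.000
G1 X0.000 Y23.000
G1 X0.000 Y0.000
M2 ; end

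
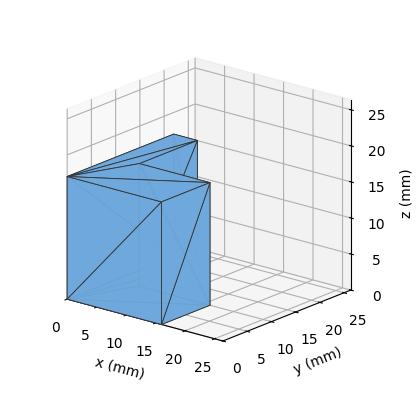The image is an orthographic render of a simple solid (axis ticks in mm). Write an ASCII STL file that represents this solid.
Reading the render: the shape is an L-shaped prism: outer 16 × 22 mm, arm thicknesses ≈ 10 mm (horizontal) and 4 mm (vertical), extruded 17 mm in z (dimensions read to the nearest mm from the axis ticks). For the STL, each face is triangulated and given an outward normal.

solid part
  facet normal 0.0000 0.0000 -1.0000
    outer loop
      vertex 16.00 10.00 0.00
      vertex 16.00 0.00 0.00
      vertex 0.00 0.00 0.00
    endloop
  endfacet
  facet normal 0.0000 0.0000 -1.0000
    outer loop
      vertex 4.00 10.00 0.00
      vertex 16.00 10.00 0.00
      vertex 0.00 0.00 0.00
    endloop
  endfacet
  facet normal 0.0000 0.0000 -1.0000
    outer loop
      vertex 4.00 22.00 0.00
      vertex 4.00 10.00 0.00
      vertex 0.00 0.00 0.00
    endloop
  endfacet
  facet normal 0.0000 0.0000 -1.0000
    outer loop
      vertex 0.00 22.00 0.00
      vertex 4.00 22.00 0.00
      vertex 0.00 0.00 0.00
    endloop
  endfacet
  facet normal 0.0000 0.0000 1.0000
    outer loop
      vertex 0.00 0.00 17.00
      vertex 16.00 0.00 17.00
      vertex 16.00 10.00 17.00
    endloop
  endfacet
  facet normal 0.0000 0.0000 1.0000
    outer loop
      vertex 0.00 0.00 17.00
      vertex 16.00 10.00 17.00
      vertex 4.00 10.00 17.00
    endloop
  endfacet
  facet normal 0.0000 0.0000 1.0000
    outer loop
      vertex 0.00 0.00 17.00
      vertex 4.00 10.00 17.00
      vertex 4.00 22.00 17.00
    endloop
  endfacet
  facet normal 0.0000 0.0000 1.0000
    outer loop
      vertex 0.00 0.00 17.00
      vertex 4.00 22.00 17.00
      vertex 0.00 22.00 17.00
    endloop
  endfacet
  facet normal 0.0000 -1.0000 0.0000
    outer loop
      vertex 0.00 0.00 0.00
      vertex 16.00 0.00 0.00
      vertex 16.00 0.00 17.00
    endloop
  endfacet
  facet normal 0.0000 -1.0000 0.0000
    outer loop
      vertex 0.00 0.00 0.00
      vertex 16.00 0.00 17.00
      vertex 0.00 0.00 17.00
    endloop
  endfacet
  facet normal 1.0000 0.0000 0.0000
    outer loop
      vertex 16.00 0.00 0.00
      vertex 16.00 10.00 0.00
      vertex 16.00 10.00 17.00
    endloop
  endfacet
  facet normal 1.0000 0.0000 0.0000
    outer loop
      vertex 16.00 0.00 0.00
      vertex 16.00 10.00 17.00
      vertex 16.00 0.00 17.00
    endloop
  endfacet
  facet normal 0.0000 1.0000 0.0000
    outer loop
      vertex 16.00 10.00 0.00
      vertex 4.00 10.00 0.00
      vertex 4.00 10.00 17.00
    endloop
  endfacet
  facet normal 0.0000 1.0000 0.0000
    outer loop
      vertex 16.00 10.00 0.00
      vertex 4.00 10.00 17.00
      vertex 16.00 10.00 17.00
    endloop
  endfacet
  facet normal 1.0000 0.0000 0.0000
    outer loop
      vertex 4.00 10.00 0.00
      vertex 4.00 22.00 0.00
      vertex 4.00 22.00 17.00
    endloop
  endfacet
  facet normal 1.0000 0.0000 0.0000
    outer loop
      vertex 4.00 10.00 0.00
      vertex 4.00 22.00 17.00
      vertex 4.00 10.00 17.00
    endloop
  endfacet
  facet normal 0.0000 1.0000 0.0000
    outer loop
      vertex 4.00 22.00 0.00
      vertex 0.00 22.00 0.00
      vertex 0.00 22.00 17.00
    endloop
  endfacet
  facet normal 0.0000 1.0000 0.0000
    outer loop
      vertex 4.00 22.00 0.00
      vertex 0.00 22.00 17.00
      vertex 4.00 22.00 17.00
    endloop
  endfacet
  facet normal -1.0000 0.0000 0.0000
    outer loop
      vertex 0.00 22.00 0.00
      vertex 0.00 0.00 0.00
      vertex 0.00 0.00 17.00
    endloop
  endfacet
  facet normal -1.0000 0.0000 0.0000
    outer loop
      vertex 0.00 22.00 0.00
      vertex 0.00 0.00 17.00
      vertex 0.00 22.00 17.00
    endloop
  endfacet
endsolid part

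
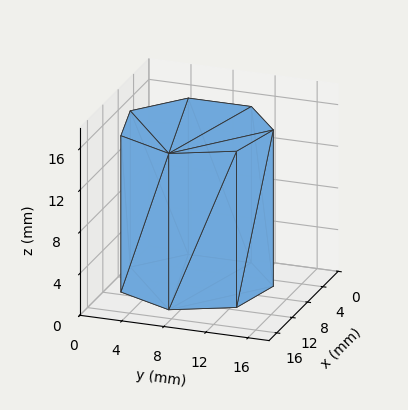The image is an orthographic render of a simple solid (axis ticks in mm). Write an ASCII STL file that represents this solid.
Reading the render: the shape is a regular 7-sided prism (a cylinder approximated with 7 flat sides), circumscribed radius ≈ 7 mm, height ≈ 15 mm (dimensions read to the nearest mm from the axis ticks). For the STL, each face is triangulated and given an outward normal.

solid part
  facet normal 0.0000 0.0000 -1.0000
    outer loop
      vertex 5.4 13.8 0.0
      vertex 11.4 12.5 0.0
      vertex 14.0 7.0 0.0
    endloop
  endfacet
  facet normal 0.0000 0.0000 -1.0000
    outer loop
      vertex 0.7 10.0 0.0
      vertex 5.4 13.8 0.0
      vertex 14.0 7.0 0.0
    endloop
  endfacet
  facet normal 0.0000 0.0000 -1.0000
    outer loop
      vertex 0.7 4.0 0.0
      vertex 0.7 10.0 0.0
      vertex 14.0 7.0 0.0
    endloop
  endfacet
  facet normal 0.0000 0.0000 -1.0000
    outer loop
      vertex 5.4 0.2 0.0
      vertex 0.7 4.0 0.0
      vertex 14.0 7.0 0.0
    endloop
  endfacet
  facet normal 0.0000 0.0000 -1.0000
    outer loop
      vertex 11.4 1.5 0.0
      vertex 5.4 0.2 0.0
      vertex 14.0 7.0 0.0
    endloop
  endfacet
  facet normal 0.0000 0.0000 1.0000
    outer loop
      vertex 14.0 7.0 15.0
      vertex 11.4 12.5 15.0
      vertex 5.4 13.8 15.0
    endloop
  endfacet
  facet normal 0.0000 0.0000 1.0000
    outer loop
      vertex 14.0 7.0 15.0
      vertex 5.4 13.8 15.0
      vertex 0.7 10.0 15.0
    endloop
  endfacet
  facet normal 0.0000 0.0000 1.0000
    outer loop
      vertex 14.0 7.0 15.0
      vertex 0.7 10.0 15.0
      vertex 0.7 4.0 15.0
    endloop
  endfacet
  facet normal 0.0000 0.0000 1.0000
    outer loop
      vertex 14.0 7.0 15.0
      vertex 0.7 4.0 15.0
      vertex 5.4 0.2 15.0
    endloop
  endfacet
  facet normal 0.0000 0.0000 1.0000
    outer loop
      vertex 14.0 7.0 15.0
      vertex 5.4 0.2 15.0
      vertex 11.4 1.5 15.0
    endloop
  endfacet
  facet normal 0.9041 0.4274 0.0000
    outer loop
      vertex 14.0 7.0 0.0
      vertex 11.4 12.5 0.0
      vertex 11.4 12.5 15.0
    endloop
  endfacet
  facet normal 0.9041 0.4274 0.0000
    outer loop
      vertex 14.0 7.0 0.0
      vertex 11.4 12.5 15.0
      vertex 14.0 7.0 15.0
    endloop
  endfacet
  facet normal 0.2118 0.9773 0.0000
    outer loop
      vertex 11.4 12.5 0.0
      vertex 5.4 13.8 0.0
      vertex 5.4 13.8 15.0
    endloop
  endfacet
  facet normal 0.2118 0.9773 0.0000
    outer loop
      vertex 11.4 12.5 0.0
      vertex 5.4 13.8 15.0
      vertex 11.4 12.5 15.0
    endloop
  endfacet
  facet normal -0.6287 0.7776 0.0000
    outer loop
      vertex 5.4 13.8 0.0
      vertex 0.7 10.0 0.0
      vertex 0.7 10.0 15.0
    endloop
  endfacet
  facet normal -0.6287 0.7776 0.0000
    outer loop
      vertex 5.4 13.8 0.0
      vertex 0.7 10.0 15.0
      vertex 5.4 13.8 15.0
    endloop
  endfacet
  facet normal -1.0000 0.0000 0.0000
    outer loop
      vertex 0.7 10.0 0.0
      vertex 0.7 4.0 0.0
      vertex 0.7 4.0 15.0
    endloop
  endfacet
  facet normal -1.0000 0.0000 0.0000
    outer loop
      vertex 0.7 10.0 0.0
      vertex 0.7 4.0 15.0
      vertex 0.7 10.0 15.0
    endloop
  endfacet
  facet normal -0.6287 -0.7776 0.0000
    outer loop
      vertex 0.7 4.0 0.0
      vertex 5.4 0.2 0.0
      vertex 5.4 0.2 15.0
    endloop
  endfacet
  facet normal -0.6287 -0.7776 0.0000
    outer loop
      vertex 0.7 4.0 0.0
      vertex 5.4 0.2 15.0
      vertex 0.7 4.0 15.0
    endloop
  endfacet
  facet normal 0.2118 -0.9773 0.0000
    outer loop
      vertex 5.4 0.2 0.0
      vertex 11.4 1.5 0.0
      vertex 11.4 1.5 15.0
    endloop
  endfacet
  facet normal 0.2118 -0.9773 0.0000
    outer loop
      vertex 5.4 0.2 0.0
      vertex 11.4 1.5 15.0
      vertex 5.4 0.2 15.0
    endloop
  endfacet
  facet normal 0.9041 -0.4274 0.0000
    outer loop
      vertex 11.4 1.5 0.0
      vertex 14.0 7.0 0.0
      vertex 14.0 7.0 15.0
    endloop
  endfacet
  facet normal 0.9041 -0.4274 0.0000
    outer loop
      vertex 11.4 1.5 0.0
      vertex 14.0 7.0 15.0
      vertex 11.4 1.5 15.0
    endloop
  endfacet
endsolid part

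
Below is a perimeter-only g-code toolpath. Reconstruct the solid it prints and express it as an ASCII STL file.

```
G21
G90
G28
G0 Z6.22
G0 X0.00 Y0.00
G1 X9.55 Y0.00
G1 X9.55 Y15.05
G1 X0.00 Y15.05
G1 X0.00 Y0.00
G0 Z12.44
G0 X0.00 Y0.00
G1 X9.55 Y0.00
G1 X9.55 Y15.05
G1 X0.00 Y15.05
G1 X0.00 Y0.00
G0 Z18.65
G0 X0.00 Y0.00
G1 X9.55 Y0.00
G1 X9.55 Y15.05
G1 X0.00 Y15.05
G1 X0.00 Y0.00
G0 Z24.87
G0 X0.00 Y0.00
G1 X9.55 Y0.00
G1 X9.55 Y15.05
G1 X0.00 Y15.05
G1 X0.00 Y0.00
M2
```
solid part
  facet normal 0.0000 0.0000 -1.0000
    outer loop
      vertex 9.55 15.05 0.00
      vertex 9.55 0.00 0.00
      vertex 0.00 0.00 0.00
    endloop
  endfacet
  facet normal 0.0000 0.0000 -1.0000
    outer loop
      vertex 0.00 15.05 0.00
      vertex 9.55 15.05 0.00
      vertex 0.00 0.00 0.00
    endloop
  endfacet
  facet normal 0.0000 0.0000 1.0000
    outer loop
      vertex 0.00 0.00 24.87
      vertex 9.55 0.00 24.87
      vertex 9.55 15.05 24.87
    endloop
  endfacet
  facet normal 0.0000 0.0000 1.0000
    outer loop
      vertex 0.00 0.00 24.87
      vertex 9.55 15.05 24.87
      vertex 0.00 15.05 24.87
    endloop
  endfacet
  facet normal 0.0000 -1.0000 0.0000
    outer loop
      vertex 0.00 0.00 0.00
      vertex 9.55 0.00 0.00
      vertex 9.55 0.00 24.87
    endloop
  endfacet
  facet normal 0.0000 -1.0000 0.0000
    outer loop
      vertex 0.00 0.00 0.00
      vertex 9.55 0.00 24.87
      vertex 0.00 0.00 24.87
    endloop
  endfacet
  facet normal 0.0000 1.0000 0.0000
    outer loop
      vertex 9.55 15.05 24.87
      vertex 9.55 15.05 0.00
      vertex 0.00 15.05 0.00
    endloop
  endfacet
  facet normal 0.0000 1.0000 0.0000
    outer loop
      vertex 0.00 15.05 24.87
      vertex 9.55 15.05 24.87
      vertex 0.00 15.05 0.00
    endloop
  endfacet
  facet normal -1.0000 0.0000 0.0000
    outer loop
      vertex 0.00 15.05 24.87
      vertex 0.00 15.05 0.00
      vertex 0.00 0.00 0.00
    endloop
  endfacet
  facet normal -1.0000 0.0000 0.0000
    outer loop
      vertex 0.00 0.00 24.87
      vertex 0.00 15.05 24.87
      vertex 0.00 0.00 0.00
    endloop
  endfacet
  facet normal 1.0000 0.0000 0.0000
    outer loop
      vertex 9.55 0.00 0.00
      vertex 9.55 15.05 0.00
      vertex 9.55 15.05 24.87
    endloop
  endfacet
  facet normal 1.0000 0.0000 0.0000
    outer loop
      vertex 9.55 0.00 0.00
      vertex 9.55 15.05 24.87
      vertex 9.55 0.00 24.87
    endloop
  endfacet
endsolid part

The G0 Z moves step by Δz≈6.22 mm. Every layer's G1 loop is the same polygon, so the solid is a straight extrusion of it from z=0 to z≈24.9. Closing with flat bottom and top caps and triangulating gives 12 facets — a rectangular box, roughly 9.55 × 15.1 mm footprint and 24.9 mm tall.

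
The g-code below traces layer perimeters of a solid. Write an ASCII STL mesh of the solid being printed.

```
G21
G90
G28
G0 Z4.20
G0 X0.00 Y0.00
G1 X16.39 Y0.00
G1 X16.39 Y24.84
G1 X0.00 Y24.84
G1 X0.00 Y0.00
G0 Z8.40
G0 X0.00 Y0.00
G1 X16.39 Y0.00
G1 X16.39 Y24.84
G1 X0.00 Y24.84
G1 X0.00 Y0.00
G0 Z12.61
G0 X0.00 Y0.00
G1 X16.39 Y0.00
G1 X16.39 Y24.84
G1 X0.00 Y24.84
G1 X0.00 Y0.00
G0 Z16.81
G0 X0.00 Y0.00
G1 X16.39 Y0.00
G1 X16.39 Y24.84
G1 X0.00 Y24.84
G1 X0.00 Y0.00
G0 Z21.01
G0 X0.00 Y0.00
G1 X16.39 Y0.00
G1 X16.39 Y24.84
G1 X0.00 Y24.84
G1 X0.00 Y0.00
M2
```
solid part
  facet normal 0.0000 0.0000 -1.0000
    outer loop
      vertex 16.39 24.84 0.00
      vertex 16.39 0.00 0.00
      vertex 0.00 0.00 0.00
    endloop
  endfacet
  facet normal 0.0000 0.0000 -1.0000
    outer loop
      vertex 0.00 24.84 0.00
      vertex 16.39 24.84 0.00
      vertex 0.00 0.00 0.00
    endloop
  endfacet
  facet normal 0.0000 0.0000 1.0000
    outer loop
      vertex 0.00 0.00 21.01
      vertex 16.39 0.00 21.01
      vertex 16.39 24.84 21.01
    endloop
  endfacet
  facet normal 0.0000 0.0000 1.0000
    outer loop
      vertex 0.00 0.00 21.01
      vertex 16.39 24.84 21.01
      vertex 0.00 24.84 21.01
    endloop
  endfacet
  facet normal 0.0000 -1.0000 0.0000
    outer loop
      vertex 0.00 0.00 0.00
      vertex 16.39 0.00 0.00
      vertex 16.39 0.00 21.01
    endloop
  endfacet
  facet normal 0.0000 -1.0000 0.0000
    outer loop
      vertex 0.00 0.00 0.00
      vertex 16.39 0.00 21.01
      vertex 0.00 0.00 21.01
    endloop
  endfacet
  facet normal 0.0000 1.0000 0.0000
    outer loop
      vertex 16.39 24.84 21.01
      vertex 16.39 24.84 0.00
      vertex 0.00 24.84 0.00
    endloop
  endfacet
  facet normal 0.0000 1.0000 0.0000
    outer loop
      vertex 0.00 24.84 21.01
      vertex 16.39 24.84 21.01
      vertex 0.00 24.84 0.00
    endloop
  endfacet
  facet normal -1.0000 0.0000 0.0000
    outer loop
      vertex 0.00 24.84 21.01
      vertex 0.00 24.84 0.00
      vertex 0.00 0.00 0.00
    endloop
  endfacet
  facet normal -1.0000 0.0000 0.0000
    outer loop
      vertex 0.00 0.00 21.01
      vertex 0.00 24.84 21.01
      vertex 0.00 0.00 0.00
    endloop
  endfacet
  facet normal 1.0000 0.0000 0.0000
    outer loop
      vertex 16.39 0.00 0.00
      vertex 16.39 24.84 0.00
      vertex 16.39 24.84 21.01
    endloop
  endfacet
  facet normal 1.0000 0.0000 0.0000
    outer loop
      vertex 16.39 0.00 0.00
      vertex 16.39 24.84 21.01
      vertex 16.39 0.00 21.01
    endloop
  endfacet
endsolid part

The G0 Z moves step by Δz≈4.20 mm. Every layer's G1 loop is the same polygon, so the solid is a straight extrusion of it from z=0 to z≈21. Closing with flat bottom and top caps and triangulating gives 12 facets — a rectangular box, roughly 16.4 × 24.8 mm footprint and 21 mm tall.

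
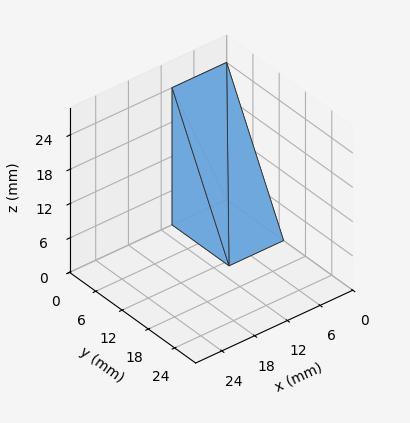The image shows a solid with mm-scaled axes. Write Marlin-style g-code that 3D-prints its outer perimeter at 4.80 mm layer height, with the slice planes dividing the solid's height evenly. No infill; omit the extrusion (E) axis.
Reading the render: the shape is a wedge (ramp): 10 × 13 mm base, rising to 24 mm along the y=0 edge and sloping linearly to z=0 at y=13 (dimensions read to the nearest mm from the axis ticks). For the g-code, the solid's height is divided into equal slices at the stated Δz and each level perimeter traced with G1 moves after a G0 lift.

; perimeter-only toolpath
G21 ; units = mm
G90 ; absolute positioning
G28 ; home
; layer 1
G0 Z4.80
G0 X0.00 Y0.00
G1 X10.00 Y0.00
G1 X10.00 Y10.40
G1 X0.00 Y10.40
G1 X0.00 Y0.00
; layer 2
G0 Z9.60
G0 X0.00 Y0.00
G1 X10.00 Y0.00
G1 X10.00 Y7.80
G1 X0.00 Y7.80
G1 X0.00 Y0.00
; layer 3
G0 Z14.40
G0 X0.00 Y0.00
G1 X10.00 Y0.00
G1 X10.00 Y5.20
G1 X0.00 Y5.20
G1 X0.00 Y0.00
; layer 4
G0 Z19.20
G0 X0.00 Y0.00
G1 X10.00 Y0.00
G1 X10.00 Y2.60
G1 X0.00 Y2.60
G1 X0.00 Y0.00
M2 ; end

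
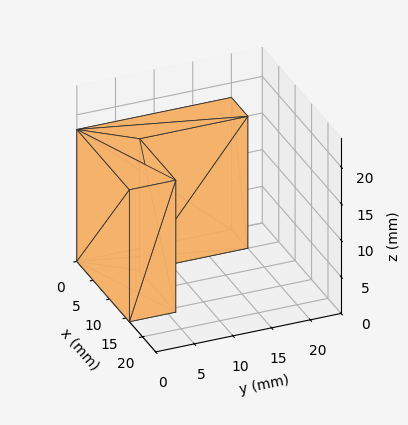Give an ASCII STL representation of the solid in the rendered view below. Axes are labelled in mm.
Reading the render: the shape is an L-shaped prism: outer 16 × 20 mm, arm thicknesses ≈ 6 mm (horizontal) and 5 mm (vertical), extruded 18 mm in z (dimensions read to the nearest mm from the axis ticks). For the STL, each face is triangulated and given an outward normal.

solid part
  facet normal 0.0000 0.0000 -1.0000
    outer loop
      vertex 16.000 6.000 0.000
      vertex 16.000 0.000 0.000
      vertex 0.000 0.000 0.000
    endloop
  endfacet
  facet normal 0.0000 0.0000 -1.0000
    outer loop
      vertex 5.000 6.000 0.000
      vertex 16.000 6.000 0.000
      vertex 0.000 0.000 0.000
    endloop
  endfacet
  facet normal 0.0000 0.0000 -1.0000
    outer loop
      vertex 5.000 20.000 0.000
      vertex 5.000 6.000 0.000
      vertex 0.000 0.000 0.000
    endloop
  endfacet
  facet normal 0.0000 0.0000 -1.0000
    outer loop
      vertex 0.000 20.000 0.000
      vertex 5.000 20.000 0.000
      vertex 0.000 0.000 0.000
    endloop
  endfacet
  facet normal 0.0000 0.0000 1.0000
    outer loop
      vertex 0.000 0.000 18.000
      vertex 16.000 0.000 18.000
      vertex 16.000 6.000 18.000
    endloop
  endfacet
  facet normal 0.0000 0.0000 1.0000
    outer loop
      vertex 0.000 0.000 18.000
      vertex 16.000 6.000 18.000
      vertex 5.000 6.000 18.000
    endloop
  endfacet
  facet normal 0.0000 0.0000 1.0000
    outer loop
      vertex 0.000 0.000 18.000
      vertex 5.000 6.000 18.000
      vertex 5.000 20.000 18.000
    endloop
  endfacet
  facet normal 0.0000 0.0000 1.0000
    outer loop
      vertex 0.000 0.000 18.000
      vertex 5.000 20.000 18.000
      vertex 0.000 20.000 18.000
    endloop
  endfacet
  facet normal 0.0000 -1.0000 0.0000
    outer loop
      vertex 0.000 0.000 0.000
      vertex 16.000 0.000 0.000
      vertex 16.000 0.000 18.000
    endloop
  endfacet
  facet normal 0.0000 -1.0000 0.0000
    outer loop
      vertex 0.000 0.000 0.000
      vertex 16.000 0.000 18.000
      vertex 0.000 0.000 18.000
    endloop
  endfacet
  facet normal 1.0000 0.0000 0.0000
    outer loop
      vertex 16.000 0.000 0.000
      vertex 16.000 6.000 0.000
      vertex 16.000 6.000 18.000
    endloop
  endfacet
  facet normal 1.0000 0.0000 0.0000
    outer loop
      vertex 16.000 0.000 0.000
      vertex 16.000 6.000 18.000
      vertex 16.000 0.000 18.000
    endloop
  endfacet
  facet normal 0.0000 1.0000 0.0000
    outer loop
      vertex 16.000 6.000 0.000
      vertex 5.000 6.000 0.000
      vertex 5.000 6.000 18.000
    endloop
  endfacet
  facet normal 0.0000 1.0000 0.0000
    outer loop
      vertex 16.000 6.000 0.000
      vertex 5.000 6.000 18.000
      vertex 16.000 6.000 18.000
    endloop
  endfacet
  facet normal 1.0000 0.0000 0.0000
    outer loop
      vertex 5.000 6.000 0.000
      vertex 5.000 20.000 0.000
      vertex 5.000 20.000 18.000
    endloop
  endfacet
  facet normal 1.0000 0.0000 0.0000
    outer loop
      vertex 5.000 6.000 0.000
      vertex 5.000 20.000 18.000
      vertex 5.000 6.000 18.000
    endloop
  endfacet
  facet normal 0.0000 1.0000 0.0000
    outer loop
      vertex 5.000 20.000 0.000
      vertex 0.000 20.000 0.000
      vertex 0.000 20.000 18.000
    endloop
  endfacet
  facet normal 0.0000 1.0000 0.0000
    outer loop
      vertex 5.000 20.000 0.000
      vertex 0.000 20.000 18.000
      vertex 5.000 20.000 18.000
    endloop
  endfacet
  facet normal -1.0000 0.0000 0.0000
    outer loop
      vertex 0.000 20.000 0.000
      vertex 0.000 0.000 0.000
      vertex 0.000 0.000 18.000
    endloop
  endfacet
  facet normal -1.0000 0.0000 0.0000
    outer loop
      vertex 0.000 20.000 0.000
      vertex 0.000 0.000 18.000
      vertex 0.000 20.000 18.000
    endloop
  endfacet
endsolid part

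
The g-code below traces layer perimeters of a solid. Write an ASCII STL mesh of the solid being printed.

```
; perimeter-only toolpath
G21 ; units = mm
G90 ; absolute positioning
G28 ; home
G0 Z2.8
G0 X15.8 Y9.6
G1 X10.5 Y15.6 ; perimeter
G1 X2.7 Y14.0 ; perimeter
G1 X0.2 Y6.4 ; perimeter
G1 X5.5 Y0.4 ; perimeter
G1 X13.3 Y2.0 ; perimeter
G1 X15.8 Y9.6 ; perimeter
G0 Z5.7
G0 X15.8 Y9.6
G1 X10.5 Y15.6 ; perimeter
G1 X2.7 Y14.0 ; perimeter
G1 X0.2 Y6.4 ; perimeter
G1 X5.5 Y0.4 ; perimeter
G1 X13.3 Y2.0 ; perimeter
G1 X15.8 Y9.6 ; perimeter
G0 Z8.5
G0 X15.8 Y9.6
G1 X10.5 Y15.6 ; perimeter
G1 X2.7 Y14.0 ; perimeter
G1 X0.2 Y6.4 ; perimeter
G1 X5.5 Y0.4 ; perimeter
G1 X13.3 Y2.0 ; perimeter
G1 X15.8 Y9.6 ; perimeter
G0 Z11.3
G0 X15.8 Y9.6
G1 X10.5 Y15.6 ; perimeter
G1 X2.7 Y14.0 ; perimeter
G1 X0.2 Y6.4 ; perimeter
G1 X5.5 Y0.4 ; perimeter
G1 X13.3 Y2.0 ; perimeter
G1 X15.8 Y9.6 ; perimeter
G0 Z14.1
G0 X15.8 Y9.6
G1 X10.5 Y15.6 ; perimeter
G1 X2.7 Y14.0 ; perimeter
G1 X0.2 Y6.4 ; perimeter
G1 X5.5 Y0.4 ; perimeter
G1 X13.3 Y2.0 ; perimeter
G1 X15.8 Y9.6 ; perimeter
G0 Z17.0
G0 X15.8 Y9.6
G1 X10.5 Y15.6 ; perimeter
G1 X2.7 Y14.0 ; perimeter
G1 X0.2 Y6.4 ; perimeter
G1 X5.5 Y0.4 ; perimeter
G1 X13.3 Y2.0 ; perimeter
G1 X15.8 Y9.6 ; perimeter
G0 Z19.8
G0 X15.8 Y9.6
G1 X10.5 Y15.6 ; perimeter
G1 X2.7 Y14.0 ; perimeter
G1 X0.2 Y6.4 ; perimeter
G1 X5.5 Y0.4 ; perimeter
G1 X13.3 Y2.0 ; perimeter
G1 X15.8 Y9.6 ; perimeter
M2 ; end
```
solid part
  facet normal 0.0000 0.0000 -1.0000
    outer loop
      vertex 2.7 14.0 0.0
      vertex 10.5 15.6 0.0
      vertex 15.8 9.6 0.0
    endloop
  endfacet
  facet normal 0.0000 0.0000 -1.0000
    outer loop
      vertex 0.2 6.4 0.0
      vertex 2.7 14.0 0.0
      vertex 15.8 9.6 0.0
    endloop
  endfacet
  facet normal 0.0000 0.0000 -1.0000
    outer loop
      vertex 5.5 0.4 0.0
      vertex 0.2 6.4 0.0
      vertex 15.8 9.6 0.0
    endloop
  endfacet
  facet normal 0.0000 0.0000 -1.0000
    outer loop
      vertex 13.3 2.0 0.0
      vertex 5.5 0.4 0.0
      vertex 15.8 9.6 0.0
    endloop
  endfacet
  facet normal 0.0000 0.0000 1.0000
    outer loop
      vertex 15.8 9.6 19.8
      vertex 10.5 15.6 19.8
      vertex 2.7 14.0 19.8
    endloop
  endfacet
  facet normal 0.0000 0.0000 1.0000
    outer loop
      vertex 15.8 9.6 19.8
      vertex 2.7 14.0 19.8
      vertex 0.2 6.4 19.8
    endloop
  endfacet
  facet normal 0.0000 0.0000 1.0000
    outer loop
      vertex 15.8 9.6 19.8
      vertex 0.2 6.4 19.8
      vertex 5.5 0.4 19.8
    endloop
  endfacet
  facet normal 0.0000 0.0000 1.0000
    outer loop
      vertex 15.8 9.6 19.8
      vertex 5.5 0.4 19.8
      vertex 13.3 2.0 19.8
    endloop
  endfacet
  facet normal 0.7495 0.6620 0.0000
    outer loop
      vertex 15.8 9.6 0.0
      vertex 10.5 15.6 0.0
      vertex 10.5 15.6 19.8
    endloop
  endfacet
  facet normal 0.7495 0.6620 0.0000
    outer loop
      vertex 15.8 9.6 0.0
      vertex 10.5 15.6 19.8
      vertex 15.8 9.6 19.8
    endloop
  endfacet
  facet normal -0.2009 0.9796 0.0000
    outer loop
      vertex 10.5 15.6 0.0
      vertex 2.7 14.0 0.0
      vertex 2.7 14.0 19.8
    endloop
  endfacet
  facet normal -0.2009 0.9796 0.0000
    outer loop
      vertex 10.5 15.6 0.0
      vertex 2.7 14.0 19.8
      vertex 10.5 15.6 19.8
    endloop
  endfacet
  facet normal -0.9499 0.3125 0.0000
    outer loop
      vertex 2.7 14.0 0.0
      vertex 0.2 6.4 0.0
      vertex 0.2 6.4 19.8
    endloop
  endfacet
  facet normal -0.9499 0.3125 0.0000
    outer loop
      vertex 2.7 14.0 0.0
      vertex 0.2 6.4 19.8
      vertex 2.7 14.0 19.8
    endloop
  endfacet
  facet normal -0.7495 -0.6620 0.0000
    outer loop
      vertex 0.2 6.4 0.0
      vertex 5.5 0.4 0.0
      vertex 5.5 0.4 19.8
    endloop
  endfacet
  facet normal -0.7495 -0.6620 0.0000
    outer loop
      vertex 0.2 6.4 0.0
      vertex 5.5 0.4 19.8
      vertex 0.2 6.4 19.8
    endloop
  endfacet
  facet normal 0.2009 -0.9796 0.0000
    outer loop
      vertex 5.5 0.4 0.0
      vertex 13.3 2.0 0.0
      vertex 13.3 2.0 19.8
    endloop
  endfacet
  facet normal 0.2009 -0.9796 0.0000
    outer loop
      vertex 5.5 0.4 0.0
      vertex 13.3 2.0 19.8
      vertex 5.5 0.4 19.8
    endloop
  endfacet
  facet normal 0.9499 -0.3125 0.0000
    outer loop
      vertex 13.3 2.0 0.0
      vertex 15.8 9.6 0.0
      vertex 15.8 9.6 19.8
    endloop
  endfacet
  facet normal 0.9499 -0.3125 0.0000
    outer loop
      vertex 13.3 2.0 0.0
      vertex 15.8 9.6 19.8
      vertex 13.3 2.0 19.8
    endloop
  endfacet
endsolid part

The G0 Z moves step by Δz≈2.8 mm. Every layer's G1 loop is the same polygon, so the solid is a straight extrusion of it from z=0 to z≈19.8. Closing with flat bottom and top caps and triangulating gives 20 facets — a regular 6-sided prism (a cylinder approximated with 6 flat sides), circumscribed radius ≈ 8 mm, height ≈ 19.8 mm.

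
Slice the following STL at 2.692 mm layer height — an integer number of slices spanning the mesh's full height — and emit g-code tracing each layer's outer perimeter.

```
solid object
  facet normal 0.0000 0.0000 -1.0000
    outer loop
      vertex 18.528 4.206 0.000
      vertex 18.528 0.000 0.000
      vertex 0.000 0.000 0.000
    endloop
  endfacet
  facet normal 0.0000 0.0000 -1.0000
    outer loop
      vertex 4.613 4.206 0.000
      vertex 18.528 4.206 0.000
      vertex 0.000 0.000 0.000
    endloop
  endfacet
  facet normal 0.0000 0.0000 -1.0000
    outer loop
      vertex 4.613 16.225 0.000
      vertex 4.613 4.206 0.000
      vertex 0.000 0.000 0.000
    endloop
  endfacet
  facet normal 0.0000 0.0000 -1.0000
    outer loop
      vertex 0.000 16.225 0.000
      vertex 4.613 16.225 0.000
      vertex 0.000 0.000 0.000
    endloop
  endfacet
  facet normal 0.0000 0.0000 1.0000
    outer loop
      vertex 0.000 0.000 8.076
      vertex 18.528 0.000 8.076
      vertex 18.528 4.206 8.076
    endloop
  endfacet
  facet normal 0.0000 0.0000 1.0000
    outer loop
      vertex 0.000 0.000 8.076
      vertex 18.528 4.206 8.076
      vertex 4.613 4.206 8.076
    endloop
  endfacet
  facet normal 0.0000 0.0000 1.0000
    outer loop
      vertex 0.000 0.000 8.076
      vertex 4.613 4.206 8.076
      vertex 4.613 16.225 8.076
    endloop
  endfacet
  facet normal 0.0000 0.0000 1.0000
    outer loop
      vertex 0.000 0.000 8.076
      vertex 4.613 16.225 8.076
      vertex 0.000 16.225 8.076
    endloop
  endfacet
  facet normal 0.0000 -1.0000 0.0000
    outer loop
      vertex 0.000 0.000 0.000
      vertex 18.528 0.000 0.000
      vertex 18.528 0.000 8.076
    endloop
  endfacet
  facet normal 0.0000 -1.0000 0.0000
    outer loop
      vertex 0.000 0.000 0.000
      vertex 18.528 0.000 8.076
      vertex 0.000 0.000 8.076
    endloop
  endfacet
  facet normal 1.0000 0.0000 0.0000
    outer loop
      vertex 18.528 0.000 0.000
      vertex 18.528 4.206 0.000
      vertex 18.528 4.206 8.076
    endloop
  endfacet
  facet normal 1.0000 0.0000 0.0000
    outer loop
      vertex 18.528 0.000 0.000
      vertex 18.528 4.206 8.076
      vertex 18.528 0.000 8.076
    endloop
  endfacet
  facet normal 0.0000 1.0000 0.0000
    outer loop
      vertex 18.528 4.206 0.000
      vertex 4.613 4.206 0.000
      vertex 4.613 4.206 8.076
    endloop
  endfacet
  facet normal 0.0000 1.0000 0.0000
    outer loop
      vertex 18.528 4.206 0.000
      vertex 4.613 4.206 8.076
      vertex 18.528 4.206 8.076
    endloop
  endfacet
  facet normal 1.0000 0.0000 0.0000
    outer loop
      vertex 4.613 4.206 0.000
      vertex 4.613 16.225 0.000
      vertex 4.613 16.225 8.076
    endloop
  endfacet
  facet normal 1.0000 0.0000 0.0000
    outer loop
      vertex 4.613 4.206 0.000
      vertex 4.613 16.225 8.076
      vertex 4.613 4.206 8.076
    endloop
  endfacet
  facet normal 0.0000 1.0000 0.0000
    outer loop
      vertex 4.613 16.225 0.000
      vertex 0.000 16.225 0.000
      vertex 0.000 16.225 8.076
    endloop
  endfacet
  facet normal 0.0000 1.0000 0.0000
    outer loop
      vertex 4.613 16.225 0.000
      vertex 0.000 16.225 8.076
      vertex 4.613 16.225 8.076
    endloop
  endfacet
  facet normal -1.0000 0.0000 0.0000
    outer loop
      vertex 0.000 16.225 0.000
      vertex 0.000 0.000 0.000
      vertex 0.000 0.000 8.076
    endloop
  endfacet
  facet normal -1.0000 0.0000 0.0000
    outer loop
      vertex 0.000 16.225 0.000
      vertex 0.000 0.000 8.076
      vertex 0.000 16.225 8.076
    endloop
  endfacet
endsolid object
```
; perimeter-only toolpath
G21 ; units = mm
G90 ; absolute positioning
G28 ; home
; layer 1
G0 Z2.692
G0 X0.000 Y0.000
G1 X18.528 Y0.000
G1 X18.528 Y4.206
G1 X4.613 Y4.206
G1 X4.613 Y16.225
G1 X0.000 Y16.225
G1 X0.000 Y0.000
; layer 2
G0 Z5.384
G0 X0.000 Y0.000
G1 X18.528 Y0.000
G1 X18.528 Y4.206
G1 X4.613 Y4.206
G1 X4.613 Y16.225
G1 X0.000 Y16.225
G1 X0.000 Y0.000
; layer 3
G0 Z8.076
G0 X0.000 Y0.000
G1 X18.528 Y0.000
G1 X18.528 Y4.206
G1 X4.613 Y4.206
G1 X4.613 Y16.225
G1 X0.000 Y16.225
G1 X0.000 Y0.000
M2 ; end

The solid is an L-shaped prism: outer 18.5 × 16.2 mm, arm thicknesses ≈ 4.21 mm (horizontal) and 4.61 mm (vertical), extruded 8.08 mm in z. Slicing at Δz = 2.692 mm — 3 equal slices spanning the solid's height, so layer i sits at z = i·h/3 — gives 3 non-empty perimeters. Each is a 6-segment closed polygon; G0 lifts to the layer z and rapids to the start vertex, then G1 traces the edges.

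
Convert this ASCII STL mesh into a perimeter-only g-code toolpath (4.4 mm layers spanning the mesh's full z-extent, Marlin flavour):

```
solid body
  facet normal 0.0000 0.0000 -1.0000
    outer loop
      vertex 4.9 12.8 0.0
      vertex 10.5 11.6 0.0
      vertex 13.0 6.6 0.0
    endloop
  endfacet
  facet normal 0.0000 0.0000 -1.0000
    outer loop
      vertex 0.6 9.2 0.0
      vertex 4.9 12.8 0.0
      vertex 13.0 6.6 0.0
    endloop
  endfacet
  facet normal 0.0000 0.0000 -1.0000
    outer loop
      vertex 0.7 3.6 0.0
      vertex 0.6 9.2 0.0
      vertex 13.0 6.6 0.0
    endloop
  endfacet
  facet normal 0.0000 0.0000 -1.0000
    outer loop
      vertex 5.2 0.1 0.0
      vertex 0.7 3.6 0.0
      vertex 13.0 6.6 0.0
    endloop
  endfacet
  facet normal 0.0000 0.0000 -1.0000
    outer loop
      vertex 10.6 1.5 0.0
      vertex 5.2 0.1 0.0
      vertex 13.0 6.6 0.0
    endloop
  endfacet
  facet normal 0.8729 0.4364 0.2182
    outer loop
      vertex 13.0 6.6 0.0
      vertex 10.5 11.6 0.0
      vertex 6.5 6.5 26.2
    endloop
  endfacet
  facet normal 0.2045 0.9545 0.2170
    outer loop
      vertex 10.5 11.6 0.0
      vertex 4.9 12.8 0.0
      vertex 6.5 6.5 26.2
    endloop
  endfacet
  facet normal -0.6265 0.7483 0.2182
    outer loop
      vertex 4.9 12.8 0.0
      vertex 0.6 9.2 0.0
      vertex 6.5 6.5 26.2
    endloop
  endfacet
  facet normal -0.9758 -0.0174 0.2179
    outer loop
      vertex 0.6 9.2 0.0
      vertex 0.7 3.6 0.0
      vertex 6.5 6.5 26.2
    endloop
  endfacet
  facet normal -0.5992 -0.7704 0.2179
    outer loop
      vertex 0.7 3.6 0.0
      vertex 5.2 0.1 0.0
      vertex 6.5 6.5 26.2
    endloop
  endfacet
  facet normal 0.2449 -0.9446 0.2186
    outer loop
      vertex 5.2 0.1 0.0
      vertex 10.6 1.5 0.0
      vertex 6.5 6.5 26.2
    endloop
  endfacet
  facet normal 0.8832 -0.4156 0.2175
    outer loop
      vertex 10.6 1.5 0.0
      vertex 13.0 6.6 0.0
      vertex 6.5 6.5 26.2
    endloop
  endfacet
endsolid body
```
; perimeter-only toolpath
G21 ; units = mm
G90 ; absolute positioning
G28 ; home
; layer 1
G0 Z4.4
G0 X11.9 Y6.6
G1 X9.8 Y10.8
G1 X5.2 Y11.8
G1 X1.6 Y8.8
G1 X1.7 Y4.1
G1 X5.4 Y1.2
G1 X9.9 Y2.3
G1 X11.9 Y6.6
; layer 2
G0 Z8.7
G0 X10.8 Y6.6
G1 X9.2 Y9.9
G1 X5.4 Y10.7
G1 X2.6 Y8.3
G1 X2.6 Y4.6
G1 X5.6 Y2.2
G1 X9.2 Y3.2
G1 X10.8 Y6.6
; layer 3
G0 Z13.1
G0 X9.8 Y6.5
G1 X8.5 Y9.1
G1 X5.7 Y9.7
G1 X3.5 Y7.8
G1 X3.6 Y5.0
G1 X5.8 Y3.3
G1 X8.6 Y4.0
G1 X9.8 Y6.5
; layer 4
G0 Z17.5
G0 X8.7 Y6.5
G1 X7.8 Y8.2
G1 X6.0 Y8.6
G1 X4.5 Y7.4
G1 X4.6 Y5.5
G1 X6.1 Y4.4
G1 X7.9 Y4.8
G1 X8.7 Y6.5
; layer 5
G0 Z21.8
G0 X7.6 Y6.5
G1 X7.2 Y7.4
G1 X6.2 Y7.6
G1 X5.5 Y7.0
G1 X5.5 Y6.0
G1 X6.3 Y5.4
G1 X7.2 Y5.7
G1 X7.6 Y6.5
M2 ; end

The solid is a regular 7-sided pyramid, base circumscribed radius ≈ 6.5 mm, apex at z ≈ 26.2 mm. Slicing at Δz = 4.4 mm — 6 equal slices spanning the solid's height, so layer i sits at z = i·h/6 — gives 5 non-empty perimeters. Each is a 7-segment closed polygon; G0 lifts to the layer z and rapids to the start vertex, then G1 traces the edges. The cross-section shrinks linearly with z (the slice at the apex is degenerate and omitted).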